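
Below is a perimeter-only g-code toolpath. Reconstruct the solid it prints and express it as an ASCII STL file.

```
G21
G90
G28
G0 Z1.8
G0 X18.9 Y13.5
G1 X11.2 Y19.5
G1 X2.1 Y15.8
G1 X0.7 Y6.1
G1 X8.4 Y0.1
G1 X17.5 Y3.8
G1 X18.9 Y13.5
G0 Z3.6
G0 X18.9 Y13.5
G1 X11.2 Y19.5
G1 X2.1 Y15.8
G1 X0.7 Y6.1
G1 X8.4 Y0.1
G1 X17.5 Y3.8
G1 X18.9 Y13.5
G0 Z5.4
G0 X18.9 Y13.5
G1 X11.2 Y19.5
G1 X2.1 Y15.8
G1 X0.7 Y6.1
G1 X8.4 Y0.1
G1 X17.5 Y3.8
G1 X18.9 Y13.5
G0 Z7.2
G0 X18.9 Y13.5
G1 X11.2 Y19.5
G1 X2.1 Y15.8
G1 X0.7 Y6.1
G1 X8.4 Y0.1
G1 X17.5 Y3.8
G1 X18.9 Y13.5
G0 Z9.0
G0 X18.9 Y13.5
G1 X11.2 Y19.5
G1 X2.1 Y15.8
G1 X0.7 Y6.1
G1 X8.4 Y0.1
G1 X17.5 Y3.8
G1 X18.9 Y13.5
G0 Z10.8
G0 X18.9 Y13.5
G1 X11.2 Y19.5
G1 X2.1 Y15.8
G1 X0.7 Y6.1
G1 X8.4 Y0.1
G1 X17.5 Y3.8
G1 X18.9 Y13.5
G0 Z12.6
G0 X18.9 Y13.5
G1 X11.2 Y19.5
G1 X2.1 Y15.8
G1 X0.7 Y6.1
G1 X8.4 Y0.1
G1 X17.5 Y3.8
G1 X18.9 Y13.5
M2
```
solid part
  facet normal 0.0000 0.0000 -1.0000
    outer loop
      vertex 2.1 15.8 0.0
      vertex 11.2 19.5 0.0
      vertex 18.9 13.5 0.0
    endloop
  endfacet
  facet normal 0.0000 0.0000 -1.0000
    outer loop
      vertex 0.7 6.1 0.0
      vertex 2.1 15.8 0.0
      vertex 18.9 13.5 0.0
    endloop
  endfacet
  facet normal 0.0000 0.0000 -1.0000
    outer loop
      vertex 8.4 0.1 0.0
      vertex 0.7 6.1 0.0
      vertex 18.9 13.5 0.0
    endloop
  endfacet
  facet normal 0.0000 0.0000 -1.0000
    outer loop
      vertex 17.5 3.8 0.0
      vertex 8.4 0.1 0.0
      vertex 18.9 13.5 0.0
    endloop
  endfacet
  facet normal 0.0000 0.0000 1.0000
    outer loop
      vertex 18.9 13.5 12.6
      vertex 11.2 19.5 12.6
      vertex 2.1 15.8 12.6
    endloop
  endfacet
  facet normal 0.0000 0.0000 1.0000
    outer loop
      vertex 18.9 13.5 12.6
      vertex 2.1 15.8 12.6
      vertex 0.7 6.1 12.6
    endloop
  endfacet
  facet normal 0.0000 0.0000 1.0000
    outer loop
      vertex 18.9 13.5 12.6
      vertex 0.7 6.1 12.6
      vertex 8.4 0.1 12.6
    endloop
  endfacet
  facet normal 0.0000 0.0000 1.0000
    outer loop
      vertex 18.9 13.5 12.6
      vertex 8.4 0.1 12.6
      vertex 17.5 3.8 12.6
    endloop
  endfacet
  facet normal 0.6146 0.7888 0.0000
    outer loop
      vertex 18.9 13.5 0.0
      vertex 11.2 19.5 0.0
      vertex 11.2 19.5 12.6
    endloop
  endfacet
  facet normal 0.6146 0.7888 0.0000
    outer loop
      vertex 18.9 13.5 0.0
      vertex 11.2 19.5 12.6
      vertex 18.9 13.5 12.6
    endloop
  endfacet
  facet normal -0.3767 0.9264 0.0000
    outer loop
      vertex 11.2 19.5 0.0
      vertex 2.1 15.8 0.0
      vertex 2.1 15.8 12.6
    endloop
  endfacet
  facet normal -0.3767 0.9264 0.0000
    outer loop
      vertex 11.2 19.5 0.0
      vertex 2.1 15.8 12.6
      vertex 11.2 19.5 12.6
    endloop
  endfacet
  facet normal -0.9897 0.1428 0.0000
    outer loop
      vertex 2.1 15.8 0.0
      vertex 0.7 6.1 0.0
      vertex 0.7 6.1 12.6
    endloop
  endfacet
  facet normal -0.9897 0.1428 0.0000
    outer loop
      vertex 2.1 15.8 0.0
      vertex 0.7 6.1 12.6
      vertex 2.1 15.8 12.6
    endloop
  endfacet
  facet normal -0.6146 -0.7888 0.0000
    outer loop
      vertex 0.7 6.1 0.0
      vertex 8.4 0.1 0.0
      vertex 8.4 0.1 12.6
    endloop
  endfacet
  facet normal -0.6146 -0.7888 0.0000
    outer loop
      vertex 0.7 6.1 0.0
      vertex 8.4 0.1 12.6
      vertex 0.7 6.1 12.6
    endloop
  endfacet
  facet normal 0.3767 -0.9264 0.0000
    outer loop
      vertex 8.4 0.1 0.0
      vertex 17.5 3.8 0.0
      vertex 17.5 3.8 12.6
    endloop
  endfacet
  facet normal 0.3767 -0.9264 0.0000
    outer loop
      vertex 8.4 0.1 0.0
      vertex 17.5 3.8 12.6
      vertex 8.4 0.1 12.6
    endloop
  endfacet
  facet normal 0.9897 -0.1428 0.0000
    outer loop
      vertex 17.5 3.8 0.0
      vertex 18.9 13.5 0.0
      vertex 18.9 13.5 12.6
    endloop
  endfacet
  facet normal 0.9897 -0.1428 0.0000
    outer loop
      vertex 17.5 3.8 0.0
      vertex 18.9 13.5 12.6
      vertex 17.5 3.8 12.6
    endloop
  endfacet
endsolid part

The G0 Z moves step by Δz≈1.8 mm. Every layer's G1 loop is the same polygon, so the solid is a straight extrusion of it from z=0 to z≈12.6. Closing with flat bottom and top caps and triangulating gives 20 facets — a regular 6-sided prism (a cylinder approximated with 6 flat sides), circumscribed radius ≈ 9.8 mm, height ≈ 12.6 mm.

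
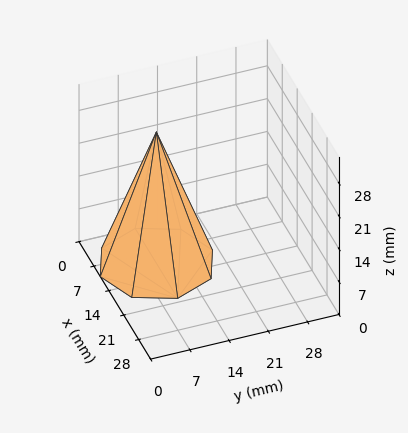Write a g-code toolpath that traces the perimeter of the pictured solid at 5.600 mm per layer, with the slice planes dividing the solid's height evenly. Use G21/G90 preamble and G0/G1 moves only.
Reading the render: the shape is a regular 8-sided pyramid, base circumscribed radius ≈ 10 mm, apex at z ≈ 28 mm (dimensions read to the nearest mm from the axis ticks). For the g-code, the solid's height is divided into equal slices at the stated Δz and each level perimeter traced with G1 moves after a G0 lift.

; perimeter-only toolpath
G21 ; units = mm
G90 ; absolute positioning
G28 ; home
; layer 1
G0 Z5.600
G0 X18.000 Y10.000
G1 X15.657 Y15.657
G1 X10.000 Y18.000
G1 X4.343 Y15.657
G1 X2.000 Y10.000
G1 X4.343 Y4.343
G1 X10.000 Y2.000
G1 X15.657 Y4.343
G1 X18.000 Y10.000
; layer 2
G0 Z11.200
G0 X16.000 Y10.000
G1 X14.243 Y14.243
G1 X10.000 Y16.000
G1 X5.757 Y14.243
G1 X4.000 Y10.000
G1 X5.757 Y5.757
G1 X10.000 Y4.000
G1 X14.243 Y5.757
G1 X16.000 Y10.000
; layer 3
G0 Z16.800
G0 X14.000 Y10.000
G1 X12.828 Y12.828
G1 X10.000 Y14.000
G1 X7.172 Y12.828
G1 X6.000 Y10.000
G1 X7.172 Y7.172
G1 X10.000 Y6.000
G1 X12.828 Y7.172
G1 X14.000 Y10.000
; layer 4
G0 Z22.400
G0 X12.000 Y10.000
G1 X11.414 Y11.414
G1 X10.000 Y12.000
G1 X8.586 Y11.414
G1 X8.000 Y10.000
G1 X8.586 Y8.586
G1 X10.000 Y8.000
G1 X11.414 Y8.586
G1 X12.000 Y10.000
M2 ; end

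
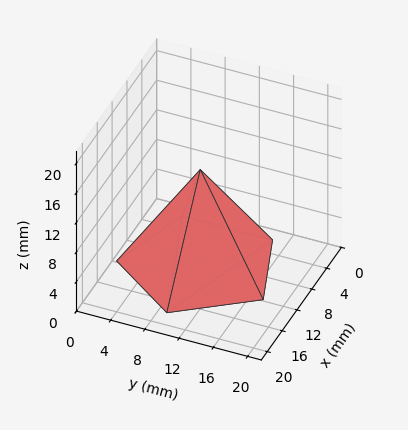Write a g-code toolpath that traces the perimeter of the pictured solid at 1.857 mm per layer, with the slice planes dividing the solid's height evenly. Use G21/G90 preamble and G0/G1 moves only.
Reading the render: the shape is a regular 5-sided pyramid, base circumscribed radius ≈ 9 mm, apex at z ≈ 13 mm (dimensions read to the nearest mm from the axis ticks). For the g-code, the solid's height is divided into equal slices at the stated Δz and each level perimeter traced with G1 moves after a G0 lift.

; perimeter-only toolpath
G21 ; units = mm
G90 ; absolute positioning
G28 ; home
; layer 1
G0 Z1.857
G0 X16.714 Y9.000
G1 X11.384 Y16.337
G1 X2.759 Y13.534
G1 X2.759 Y4.466
G1 X11.384 Y1.663
G1 X16.714 Y9.000
; layer 2
G0 Z3.714
G0 X15.429 Y9.000
G1 X10.986 Y15.114
G1 X3.799 Y12.779
G1 X3.799 Y5.221
G1 X10.986 Y2.886
G1 X15.429 Y9.000
; layer 3
G0 Z5.571
G0 X14.143 Y9.000
G1 X10.589 Y13.891
G1 X4.839 Y12.023
G1 X4.839 Y5.977
G1 X10.589 Y4.109
G1 X14.143 Y9.000
; layer 4
G0 Z7.429
G0 X12.857 Y9.000
G1 X10.192 Y12.669
G1 X5.880 Y11.267
G1 X5.880 Y6.733
G1 X10.192 Y5.331
G1 X12.857 Y9.000
; layer 5
G0 Z9.286
G0 X11.571 Y9.000
G1 X9.795 Y11.446
G1 X6.920 Y10.511
G1 X6.920 Y7.489
G1 X9.795 Y6.554
G1 X11.571 Y9.000
; layer 6
G0 Z11.143
G0 X10.286 Y9.000
G1 X9.397 Y10.223
G1 X7.960 Y9.756
G1 X7.960 Y8.244
G1 X9.397 Y7.777
G1 X10.286 Y9.000
M2 ; end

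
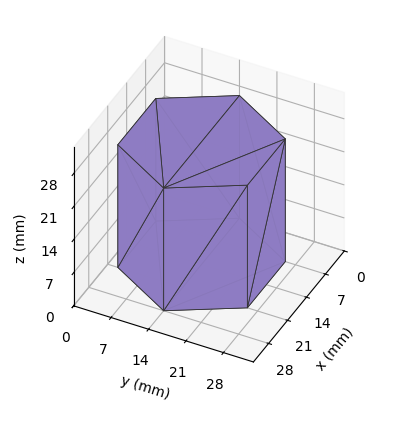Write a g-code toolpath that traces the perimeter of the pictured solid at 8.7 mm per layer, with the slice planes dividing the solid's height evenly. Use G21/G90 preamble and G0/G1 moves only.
Reading the render: the shape is a regular 6-sided prism (a cylinder approximated with 6 flat sides), circumscribed radius ≈ 14 mm, height ≈ 26 mm (dimensions read to the nearest mm from the axis ticks). For the g-code, the solid's height is divided into equal slices at the stated Δz and each level perimeter traced with G1 moves after a G0 lift.

; perimeter-only toolpath
G21 ; units = mm
G90 ; absolute positioning
G28 ; home
; layer 1
G0 Z8.7
G0 X28.0 Y14.0
G1 X21.0 Y26.1
G1 X7.0 Y26.1
G1 X0.0 Y14.0
G1 X7.0 Y1.9
G1 X21.0 Y1.9
G1 X28.0 Y14.0
; layer 2
G0 Z17.3
G0 X28.0 Y14.0
G1 X21.0 Y26.1
G1 X7.0 Y26.1
G1 X0.0 Y14.0
G1 X7.0 Y1.9
G1 X21.0 Y1.9
G1 X28.0 Y14.0
; layer 3
G0 Z26.0
G0 X28.0 Y14.0
G1 X21.0 Y26.1
G1 X7.0 Y26.1
G1 X0.0 Y14.0
G1 X7.0 Y1.9
G1 X21.0 Y1.9
G1 X28.0 Y14.0
M2 ; end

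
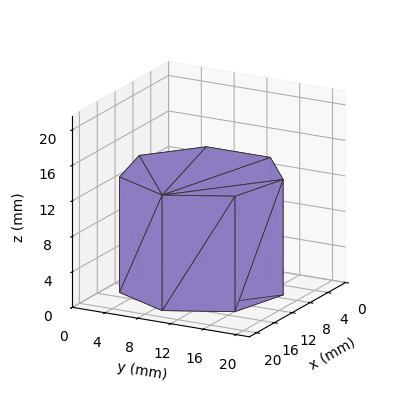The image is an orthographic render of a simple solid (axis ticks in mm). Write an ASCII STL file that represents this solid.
Reading the render: the shape is a regular 7-sided prism (a cylinder approximated with 7 flat sides), circumscribed radius ≈ 9 mm, height ≈ 13 mm (dimensions read to the nearest mm from the axis ticks). For the STL, each face is triangulated and given an outward normal.

solid part
  facet normal 0.0000 0.0000 -1.0000
    outer loop
      vertex 6.997 17.774 0.000
      vertex 14.611 16.036 0.000
      vertex 18.000 9.000 0.000
    endloop
  endfacet
  facet normal 0.0000 0.0000 -1.0000
    outer loop
      vertex 0.891 12.905 0.000
      vertex 6.997 17.774 0.000
      vertex 18.000 9.000 0.000
    endloop
  endfacet
  facet normal 0.0000 0.0000 -1.0000
    outer loop
      vertex 0.891 5.095 0.000
      vertex 0.891 12.905 0.000
      vertex 18.000 9.000 0.000
    endloop
  endfacet
  facet normal 0.0000 0.0000 -1.0000
    outer loop
      vertex 6.997 0.226 0.000
      vertex 0.891 5.095 0.000
      vertex 18.000 9.000 0.000
    endloop
  endfacet
  facet normal 0.0000 0.0000 -1.0000
    outer loop
      vertex 14.611 1.964 0.000
      vertex 6.997 0.226 0.000
      vertex 18.000 9.000 0.000
    endloop
  endfacet
  facet normal 0.0000 0.0000 1.0000
    outer loop
      vertex 18.000 9.000 13.000
      vertex 14.611 16.036 13.000
      vertex 6.997 17.774 13.000
    endloop
  endfacet
  facet normal 0.0000 0.0000 1.0000
    outer loop
      vertex 18.000 9.000 13.000
      vertex 6.997 17.774 13.000
      vertex 0.891 12.905 13.000
    endloop
  endfacet
  facet normal 0.0000 0.0000 1.0000
    outer loop
      vertex 18.000 9.000 13.000
      vertex 0.891 12.905 13.000
      vertex 0.891 5.095 13.000
    endloop
  endfacet
  facet normal 0.0000 0.0000 1.0000
    outer loop
      vertex 18.000 9.000 13.000
      vertex 0.891 5.095 13.000
      vertex 6.997 0.226 13.000
    endloop
  endfacet
  facet normal 0.0000 0.0000 1.0000
    outer loop
      vertex 18.000 9.000 13.000
      vertex 6.997 0.226 13.000
      vertex 14.611 1.964 13.000
    endloop
  endfacet
  facet normal 0.9009 0.4340 0.0000
    outer loop
      vertex 18.000 9.000 0.000
      vertex 14.611 16.036 0.000
      vertex 14.611 16.036 13.000
    endloop
  endfacet
  facet normal 0.9009 0.4340 0.0000
    outer loop
      vertex 18.000 9.000 0.000
      vertex 14.611 16.036 13.000
      vertex 18.000 9.000 13.000
    endloop
  endfacet
  facet normal 0.2225 0.9749 0.0000
    outer loop
      vertex 14.611 16.036 0.000
      vertex 6.997 17.774 0.000
      vertex 6.997 17.774 13.000
    endloop
  endfacet
  facet normal 0.2225 0.9749 0.0000
    outer loop
      vertex 14.611 16.036 0.000
      vertex 6.997 17.774 13.000
      vertex 14.611 16.036 13.000
    endloop
  endfacet
  facet normal -0.6235 0.7819 0.0000
    outer loop
      vertex 6.997 17.774 0.000
      vertex 0.891 12.905 0.000
      vertex 0.891 12.905 13.000
    endloop
  endfacet
  facet normal -0.6235 0.7819 0.0000
    outer loop
      vertex 6.997 17.774 0.000
      vertex 0.891 12.905 13.000
      vertex 6.997 17.774 13.000
    endloop
  endfacet
  facet normal -1.0000 0.0000 0.0000
    outer loop
      vertex 0.891 12.905 0.000
      vertex 0.891 5.095 0.000
      vertex 0.891 5.095 13.000
    endloop
  endfacet
  facet normal -1.0000 0.0000 0.0000
    outer loop
      vertex 0.891 12.905 0.000
      vertex 0.891 5.095 13.000
      vertex 0.891 12.905 13.000
    endloop
  endfacet
  facet normal -0.6235 -0.7819 0.0000
    outer loop
      vertex 0.891 5.095 0.000
      vertex 6.997 0.226 0.000
      vertex 6.997 0.226 13.000
    endloop
  endfacet
  facet normal -0.6235 -0.7819 0.0000
    outer loop
      vertex 0.891 5.095 0.000
      vertex 6.997 0.226 13.000
      vertex 0.891 5.095 13.000
    endloop
  endfacet
  facet normal 0.2225 -0.9749 0.0000
    outer loop
      vertex 6.997 0.226 0.000
      vertex 14.611 1.964 0.000
      vertex 14.611 1.964 13.000
    endloop
  endfacet
  facet normal 0.2225 -0.9749 0.0000
    outer loop
      vertex 6.997 0.226 0.000
      vertex 14.611 1.964 13.000
      vertex 6.997 0.226 13.000
    endloop
  endfacet
  facet normal 0.9009 -0.4340 0.0000
    outer loop
      vertex 14.611 1.964 0.000
      vertex 18.000 9.000 0.000
      vertex 18.000 9.000 13.000
    endloop
  endfacet
  facet normal 0.9009 -0.4340 0.0000
    outer loop
      vertex 14.611 1.964 0.000
      vertex 18.000 9.000 13.000
      vertex 14.611 1.964 13.000
    endloop
  endfacet
endsolid part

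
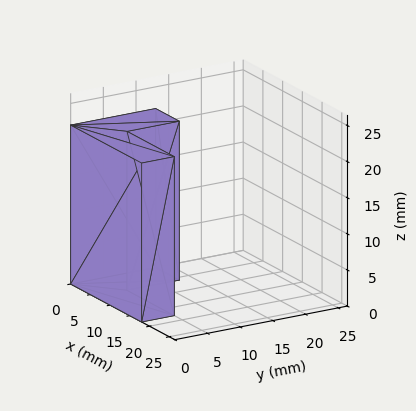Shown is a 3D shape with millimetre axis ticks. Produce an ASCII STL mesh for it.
Reading the render: the shape is an L-shaped prism: outer 18 × 13 mm, arm thicknesses ≈ 5 mm (horizontal) and 6 mm (vertical), extruded 22 mm in z (dimensions read to the nearest mm from the axis ticks). For the STL, each face is triangulated and given an outward normal.

solid part
  facet normal 0.0000 0.0000 -1.0000
    outer loop
      vertex 18.0 5.0 0.0
      vertex 18.0 0.0 0.0
      vertex 0.0 0.0 0.0
    endloop
  endfacet
  facet normal 0.0000 0.0000 -1.0000
    outer loop
      vertex 6.0 5.0 0.0
      vertex 18.0 5.0 0.0
      vertex 0.0 0.0 0.0
    endloop
  endfacet
  facet normal 0.0000 0.0000 -1.0000
    outer loop
      vertex 6.0 13.0 0.0
      vertex 6.0 5.0 0.0
      vertex 0.0 0.0 0.0
    endloop
  endfacet
  facet normal 0.0000 0.0000 -1.0000
    outer loop
      vertex 0.0 13.0 0.0
      vertex 6.0 13.0 0.0
      vertex 0.0 0.0 0.0
    endloop
  endfacet
  facet normal 0.0000 0.0000 1.0000
    outer loop
      vertex 0.0 0.0 22.0
      vertex 18.0 0.0 22.0
      vertex 18.0 5.0 22.0
    endloop
  endfacet
  facet normal 0.0000 0.0000 1.0000
    outer loop
      vertex 0.0 0.0 22.0
      vertex 18.0 5.0 22.0
      vertex 6.0 5.0 22.0
    endloop
  endfacet
  facet normal 0.0000 0.0000 1.0000
    outer loop
      vertex 0.0 0.0 22.0
      vertex 6.0 5.0 22.0
      vertex 6.0 13.0 22.0
    endloop
  endfacet
  facet normal 0.0000 0.0000 1.0000
    outer loop
      vertex 0.0 0.0 22.0
      vertex 6.0 13.0 22.0
      vertex 0.0 13.0 22.0
    endloop
  endfacet
  facet normal 0.0000 -1.0000 0.0000
    outer loop
      vertex 0.0 0.0 0.0
      vertex 18.0 0.0 0.0
      vertex 18.0 0.0 22.0
    endloop
  endfacet
  facet normal 0.0000 -1.0000 0.0000
    outer loop
      vertex 0.0 0.0 0.0
      vertex 18.0 0.0 22.0
      vertex 0.0 0.0 22.0
    endloop
  endfacet
  facet normal 1.0000 0.0000 0.0000
    outer loop
      vertex 18.0 0.0 0.0
      vertex 18.0 5.0 0.0
      vertex 18.0 5.0 22.0
    endloop
  endfacet
  facet normal 1.0000 0.0000 0.0000
    outer loop
      vertex 18.0 0.0 0.0
      vertex 18.0 5.0 22.0
      vertex 18.0 0.0 22.0
    endloop
  endfacet
  facet normal 0.0000 1.0000 0.0000
    outer loop
      vertex 18.0 5.0 0.0
      vertex 6.0 5.0 0.0
      vertex 6.0 5.0 22.0
    endloop
  endfacet
  facet normal 0.0000 1.0000 0.0000
    outer loop
      vertex 18.0 5.0 0.0
      vertex 6.0 5.0 22.0
      vertex 18.0 5.0 22.0
    endloop
  endfacet
  facet normal 1.0000 0.0000 0.0000
    outer loop
      vertex 6.0 5.0 0.0
      vertex 6.0 13.0 0.0
      vertex 6.0 13.0 22.0
    endloop
  endfacet
  facet normal 1.0000 0.0000 0.0000
    outer loop
      vertex 6.0 5.0 0.0
      vertex 6.0 13.0 22.0
      vertex 6.0 5.0 22.0
    endloop
  endfacet
  facet normal 0.0000 1.0000 0.0000
    outer loop
      vertex 6.0 13.0 0.0
      vertex 0.0 13.0 0.0
      vertex 0.0 13.0 22.0
    endloop
  endfacet
  facet normal 0.0000 1.0000 0.0000
    outer loop
      vertex 6.0 13.0 0.0
      vertex 0.0 13.0 22.0
      vertex 6.0 13.0 22.0
    endloop
  endfacet
  facet normal -1.0000 0.0000 0.0000
    outer loop
      vertex 0.0 13.0 0.0
      vertex 0.0 0.0 0.0
      vertex 0.0 0.0 22.0
    endloop
  endfacet
  facet normal -1.0000 0.0000 0.0000
    outer loop
      vertex 0.0 13.0 0.0
      vertex 0.0 0.0 22.0
      vertex 0.0 13.0 22.0
    endloop
  endfacet
endsolid part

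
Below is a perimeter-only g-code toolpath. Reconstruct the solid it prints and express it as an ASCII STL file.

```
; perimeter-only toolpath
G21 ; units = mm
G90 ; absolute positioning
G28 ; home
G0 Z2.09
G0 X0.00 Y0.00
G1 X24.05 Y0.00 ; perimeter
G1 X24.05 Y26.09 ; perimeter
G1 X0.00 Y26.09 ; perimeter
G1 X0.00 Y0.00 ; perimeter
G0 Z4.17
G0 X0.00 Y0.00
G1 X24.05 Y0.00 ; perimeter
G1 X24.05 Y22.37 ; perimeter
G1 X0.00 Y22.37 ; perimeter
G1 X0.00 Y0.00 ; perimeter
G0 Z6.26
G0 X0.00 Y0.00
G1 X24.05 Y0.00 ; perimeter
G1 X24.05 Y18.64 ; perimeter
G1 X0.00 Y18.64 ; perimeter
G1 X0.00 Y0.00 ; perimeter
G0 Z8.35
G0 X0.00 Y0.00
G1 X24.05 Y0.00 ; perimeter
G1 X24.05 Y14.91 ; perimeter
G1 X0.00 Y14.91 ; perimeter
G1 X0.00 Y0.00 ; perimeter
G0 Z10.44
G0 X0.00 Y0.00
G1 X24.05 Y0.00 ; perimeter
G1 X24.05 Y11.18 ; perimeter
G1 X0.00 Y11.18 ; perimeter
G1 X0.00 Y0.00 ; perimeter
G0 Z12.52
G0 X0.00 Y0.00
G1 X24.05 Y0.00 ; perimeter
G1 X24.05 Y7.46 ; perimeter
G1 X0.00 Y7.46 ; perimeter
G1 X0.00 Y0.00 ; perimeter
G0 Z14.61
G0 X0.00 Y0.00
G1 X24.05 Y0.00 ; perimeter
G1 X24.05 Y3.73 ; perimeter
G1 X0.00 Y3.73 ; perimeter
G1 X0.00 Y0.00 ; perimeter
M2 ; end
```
solid part
  facet normal 0.0000 0.0000 -1.0000
    outer loop
      vertex 24.05 29.82 0.00
      vertex 24.05 0.00 0.00
      vertex 0.00 0.00 0.00
    endloop
  endfacet
  facet normal 0.0000 0.0000 -1.0000
    outer loop
      vertex 0.00 29.82 0.00
      vertex 24.05 29.82 0.00
      vertex 0.00 0.00 0.00
    endloop
  endfacet
  facet normal 0.0000 -1.0000 0.0000
    outer loop
      vertex 0.00 0.00 0.00
      vertex 24.05 0.00 0.00
      vertex 24.05 0.00 16.70
    endloop
  endfacet
  facet normal 0.0000 -1.0000 0.0000
    outer loop
      vertex 0.00 0.00 0.00
      vertex 24.05 0.00 16.70
      vertex 0.00 0.00 16.70
    endloop
  endfacet
  facet normal 0.0000 0.4886 0.8725
    outer loop
      vertex 0.00 0.00 16.70
      vertex 24.05 0.00 16.70
      vertex 24.05 29.82 0.00
    endloop
  endfacet
  facet normal 0.0000 0.4886 0.8725
    outer loop
      vertex 0.00 0.00 16.70
      vertex 24.05 29.82 0.00
      vertex 0.00 29.82 0.00
    endloop
  endfacet
  facet normal -1.0000 0.0000 0.0000
    outer loop
      vertex 0.00 0.00 16.70
      vertex 0.00 29.82 0.00
      vertex 0.00 0.00 0.00
    endloop
  endfacet
  facet normal 1.0000 0.0000 0.0000
    outer loop
      vertex 24.05 0.00 0.00
      vertex 24.05 29.82 0.00
      vertex 24.05 0.00 16.70
    endloop
  endfacet
endsolid part

The G0 Z moves step by Δz≈2.09 mm. The G1 loops shrink linearly with z, so the solid tapers from its base footprint up to z≈16.7. Closing with a flat bottom cap and the tapered top and triangulating gives 8 facets — a wedge (ramp): 24.1 × 29.8 mm base, rising to 16.7 mm along the y=0 edge and sloping linearly to z=0 at y=29.8.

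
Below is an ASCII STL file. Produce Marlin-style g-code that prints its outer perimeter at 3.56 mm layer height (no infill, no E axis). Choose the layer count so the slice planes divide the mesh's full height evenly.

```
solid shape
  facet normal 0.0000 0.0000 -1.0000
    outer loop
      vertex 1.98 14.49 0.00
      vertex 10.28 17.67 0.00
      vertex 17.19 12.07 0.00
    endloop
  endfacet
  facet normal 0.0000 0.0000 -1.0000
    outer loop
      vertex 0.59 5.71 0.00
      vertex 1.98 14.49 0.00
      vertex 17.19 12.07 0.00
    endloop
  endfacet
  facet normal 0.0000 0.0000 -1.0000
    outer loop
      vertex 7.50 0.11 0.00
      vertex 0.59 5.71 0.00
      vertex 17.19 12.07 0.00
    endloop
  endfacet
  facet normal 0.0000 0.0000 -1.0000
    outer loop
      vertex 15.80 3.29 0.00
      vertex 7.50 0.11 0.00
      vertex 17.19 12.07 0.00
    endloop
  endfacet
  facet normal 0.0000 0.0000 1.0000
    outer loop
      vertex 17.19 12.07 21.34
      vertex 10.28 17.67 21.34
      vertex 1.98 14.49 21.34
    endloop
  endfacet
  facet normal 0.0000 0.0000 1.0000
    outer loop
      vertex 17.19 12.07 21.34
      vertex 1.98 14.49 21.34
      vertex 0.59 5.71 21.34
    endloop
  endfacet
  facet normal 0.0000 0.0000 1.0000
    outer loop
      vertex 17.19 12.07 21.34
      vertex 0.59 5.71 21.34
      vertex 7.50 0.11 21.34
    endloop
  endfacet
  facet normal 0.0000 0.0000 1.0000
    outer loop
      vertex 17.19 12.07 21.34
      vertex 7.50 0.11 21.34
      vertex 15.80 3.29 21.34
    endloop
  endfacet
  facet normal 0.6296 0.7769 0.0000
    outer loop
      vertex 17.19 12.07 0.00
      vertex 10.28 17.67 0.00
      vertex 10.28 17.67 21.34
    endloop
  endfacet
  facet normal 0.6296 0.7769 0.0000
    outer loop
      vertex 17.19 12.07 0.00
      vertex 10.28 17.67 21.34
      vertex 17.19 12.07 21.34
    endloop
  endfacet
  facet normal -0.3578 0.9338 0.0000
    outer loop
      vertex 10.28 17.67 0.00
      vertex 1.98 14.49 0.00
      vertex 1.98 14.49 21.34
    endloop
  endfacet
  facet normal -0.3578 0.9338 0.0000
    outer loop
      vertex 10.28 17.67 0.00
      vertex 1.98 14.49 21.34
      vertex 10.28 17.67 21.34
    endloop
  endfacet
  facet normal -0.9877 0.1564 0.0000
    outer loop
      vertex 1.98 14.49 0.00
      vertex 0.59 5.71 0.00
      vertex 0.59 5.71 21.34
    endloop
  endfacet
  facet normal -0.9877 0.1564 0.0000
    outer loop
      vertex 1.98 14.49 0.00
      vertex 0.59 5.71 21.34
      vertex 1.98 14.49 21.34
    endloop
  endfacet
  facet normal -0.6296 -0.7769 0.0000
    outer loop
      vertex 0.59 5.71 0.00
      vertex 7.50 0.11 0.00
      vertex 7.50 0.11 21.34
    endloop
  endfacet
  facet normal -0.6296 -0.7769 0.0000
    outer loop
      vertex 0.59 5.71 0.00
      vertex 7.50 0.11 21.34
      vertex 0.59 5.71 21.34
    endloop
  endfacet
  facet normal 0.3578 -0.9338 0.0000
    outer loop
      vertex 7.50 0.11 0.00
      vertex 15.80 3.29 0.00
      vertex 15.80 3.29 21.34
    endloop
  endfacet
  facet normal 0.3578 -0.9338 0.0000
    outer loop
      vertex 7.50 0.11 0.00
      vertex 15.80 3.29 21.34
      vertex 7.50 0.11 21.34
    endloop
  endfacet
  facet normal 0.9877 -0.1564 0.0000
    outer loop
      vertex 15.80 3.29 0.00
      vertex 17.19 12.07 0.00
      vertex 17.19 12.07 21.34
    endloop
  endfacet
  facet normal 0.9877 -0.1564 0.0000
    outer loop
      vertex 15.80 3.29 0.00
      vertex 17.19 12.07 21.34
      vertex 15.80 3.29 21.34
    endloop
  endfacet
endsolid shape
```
; perimeter-only toolpath
G21 ; units = mm
G90 ; absolute positioning
G28 ; home
; layer 1
G0 Z3.56
G0 X17.19 Y12.07
G1 X10.28 Y17.67
G1 X1.98 Y14.49
G1 X0.59 Y5.71
G1 X7.50 Y0.11
G1 X15.80 Y3.29
G1 X17.19 Y12.07
; layer 2
G0 Z7.11
G0 X17.19 Y12.07
G1 X10.28 Y17.67
G1 X1.98 Y14.49
G1 X0.59 Y5.71
G1 X7.50 Y0.11
G1 X15.80 Y3.29
G1 X17.19 Y12.07
; layer 3
G0 Z10.67
G0 X17.19 Y12.07
G1 X10.28 Y17.67
G1 X1.98 Y14.49
G1 X0.59 Y5.71
G1 X7.50 Y0.11
G1 X15.80 Y3.29
G1 X17.19 Y12.07
; layer 4
G0 Z14.23
G0 X17.19 Y12.07
G1 X10.28 Y17.67
G1 X1.98 Y14.49
G1 X0.59 Y5.71
G1 X7.50 Y0.11
G1 X15.80 Y3.29
G1 X17.19 Y12.07
; layer 5
G0 Z17.78
G0 X17.19 Y12.07
G1 X10.28 Y17.67
G1 X1.98 Y14.49
G1 X0.59 Y5.71
G1 X7.50 Y0.11
G1 X15.80 Y3.29
G1 X17.19 Y12.07
; layer 6
G0 Z21.34
G0 X17.19 Y12.07
G1 X10.28 Y17.67
G1 X1.98 Y14.49
G1 X0.59 Y5.71
G1 X7.50 Y0.11
G1 X15.80 Y3.29
G1 X17.19 Y12.07
M2 ; end

The solid is a regular 6-sided prism (a cylinder approximated with 6 flat sides), circumscribed radius ≈ 8.89 mm, height ≈ 21.3 mm. Slicing at Δz = 3.56 mm — 6 equal slices spanning the solid's height, so layer i sits at z = i·h/6 — gives 6 non-empty perimeters. Each is a 6-segment closed polygon; G0 lifts to the layer z and rapids to the start vertex, then G1 traces the edges.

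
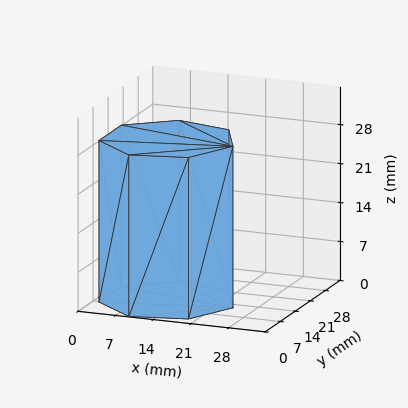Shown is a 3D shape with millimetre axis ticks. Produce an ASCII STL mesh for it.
Reading the render: the shape is a regular 7-sided prism (a cylinder approximated with 7 flat sides), circumscribed radius ≈ 12 mm, height ≈ 29 mm (dimensions read to the nearest mm from the axis ticks). For the STL, each face is triangulated and given an outward normal.

solid part
  facet normal 0.0000 0.0000 -1.0000
    outer loop
      vertex 9.330 23.699 0.000
      vertex 19.482 21.382 0.000
      vertex 24.000 12.000 0.000
    endloop
  endfacet
  facet normal 0.0000 0.0000 -1.0000
    outer loop
      vertex 1.188 17.207 0.000
      vertex 9.330 23.699 0.000
      vertex 24.000 12.000 0.000
    endloop
  endfacet
  facet normal 0.0000 0.0000 -1.0000
    outer loop
      vertex 1.188 6.793 0.000
      vertex 1.188 17.207 0.000
      vertex 24.000 12.000 0.000
    endloop
  endfacet
  facet normal 0.0000 0.0000 -1.0000
    outer loop
      vertex 9.330 0.301 0.000
      vertex 1.188 6.793 0.000
      vertex 24.000 12.000 0.000
    endloop
  endfacet
  facet normal 0.0000 0.0000 -1.0000
    outer loop
      vertex 19.482 2.618 0.000
      vertex 9.330 0.301 0.000
      vertex 24.000 12.000 0.000
    endloop
  endfacet
  facet normal 0.0000 0.0000 1.0000
    outer loop
      vertex 24.000 12.000 29.000
      vertex 19.482 21.382 29.000
      vertex 9.330 23.699 29.000
    endloop
  endfacet
  facet normal 0.0000 0.0000 1.0000
    outer loop
      vertex 24.000 12.000 29.000
      vertex 9.330 23.699 29.000
      vertex 1.188 17.207 29.000
    endloop
  endfacet
  facet normal 0.0000 0.0000 1.0000
    outer loop
      vertex 24.000 12.000 29.000
      vertex 1.188 17.207 29.000
      vertex 1.188 6.793 29.000
    endloop
  endfacet
  facet normal 0.0000 0.0000 1.0000
    outer loop
      vertex 24.000 12.000 29.000
      vertex 1.188 6.793 29.000
      vertex 9.330 0.301 29.000
    endloop
  endfacet
  facet normal 0.0000 0.0000 1.0000
    outer loop
      vertex 24.000 12.000 29.000
      vertex 9.330 0.301 29.000
      vertex 19.482 2.618 29.000
    endloop
  endfacet
  facet normal 0.9010 0.4339 0.0000
    outer loop
      vertex 24.000 12.000 0.000
      vertex 19.482 21.382 0.000
      vertex 19.482 21.382 29.000
    endloop
  endfacet
  facet normal 0.9010 0.4339 0.0000
    outer loop
      vertex 24.000 12.000 0.000
      vertex 19.482 21.382 29.000
      vertex 24.000 12.000 29.000
    endloop
  endfacet
  facet normal 0.2225 0.9749 0.0000
    outer loop
      vertex 19.482 21.382 0.000
      vertex 9.330 23.699 0.000
      vertex 9.330 23.699 29.000
    endloop
  endfacet
  facet normal 0.2225 0.9749 0.0000
    outer loop
      vertex 19.482 21.382 0.000
      vertex 9.330 23.699 29.000
      vertex 19.482 21.382 29.000
    endloop
  endfacet
  facet normal -0.6234 0.7819 0.0000
    outer loop
      vertex 9.330 23.699 0.000
      vertex 1.188 17.207 0.000
      vertex 1.188 17.207 29.000
    endloop
  endfacet
  facet normal -0.6234 0.7819 0.0000
    outer loop
      vertex 9.330 23.699 0.000
      vertex 1.188 17.207 29.000
      vertex 9.330 23.699 29.000
    endloop
  endfacet
  facet normal -1.0000 0.0000 0.0000
    outer loop
      vertex 1.188 17.207 0.000
      vertex 1.188 6.793 0.000
      vertex 1.188 6.793 29.000
    endloop
  endfacet
  facet normal -1.0000 0.0000 0.0000
    outer loop
      vertex 1.188 17.207 0.000
      vertex 1.188 6.793 29.000
      vertex 1.188 17.207 29.000
    endloop
  endfacet
  facet normal -0.6234 -0.7819 0.0000
    outer loop
      vertex 1.188 6.793 0.000
      vertex 9.330 0.301 0.000
      vertex 9.330 0.301 29.000
    endloop
  endfacet
  facet normal -0.6234 -0.7819 0.0000
    outer loop
      vertex 1.188 6.793 0.000
      vertex 9.330 0.301 29.000
      vertex 1.188 6.793 29.000
    endloop
  endfacet
  facet normal 0.2225 -0.9749 0.0000
    outer loop
      vertex 9.330 0.301 0.000
      vertex 19.482 2.618 0.000
      vertex 19.482 2.618 29.000
    endloop
  endfacet
  facet normal 0.2225 -0.9749 0.0000
    outer loop
      vertex 9.330 0.301 0.000
      vertex 19.482 2.618 29.000
      vertex 9.330 0.301 29.000
    endloop
  endfacet
  facet normal 0.9010 -0.4339 0.0000
    outer loop
      vertex 19.482 2.618 0.000
      vertex 24.000 12.000 0.000
      vertex 24.000 12.000 29.000
    endloop
  endfacet
  facet normal 0.9010 -0.4339 0.0000
    outer loop
      vertex 19.482 2.618 0.000
      vertex 24.000 12.000 29.000
      vertex 19.482 2.618 29.000
    endloop
  endfacet
endsolid part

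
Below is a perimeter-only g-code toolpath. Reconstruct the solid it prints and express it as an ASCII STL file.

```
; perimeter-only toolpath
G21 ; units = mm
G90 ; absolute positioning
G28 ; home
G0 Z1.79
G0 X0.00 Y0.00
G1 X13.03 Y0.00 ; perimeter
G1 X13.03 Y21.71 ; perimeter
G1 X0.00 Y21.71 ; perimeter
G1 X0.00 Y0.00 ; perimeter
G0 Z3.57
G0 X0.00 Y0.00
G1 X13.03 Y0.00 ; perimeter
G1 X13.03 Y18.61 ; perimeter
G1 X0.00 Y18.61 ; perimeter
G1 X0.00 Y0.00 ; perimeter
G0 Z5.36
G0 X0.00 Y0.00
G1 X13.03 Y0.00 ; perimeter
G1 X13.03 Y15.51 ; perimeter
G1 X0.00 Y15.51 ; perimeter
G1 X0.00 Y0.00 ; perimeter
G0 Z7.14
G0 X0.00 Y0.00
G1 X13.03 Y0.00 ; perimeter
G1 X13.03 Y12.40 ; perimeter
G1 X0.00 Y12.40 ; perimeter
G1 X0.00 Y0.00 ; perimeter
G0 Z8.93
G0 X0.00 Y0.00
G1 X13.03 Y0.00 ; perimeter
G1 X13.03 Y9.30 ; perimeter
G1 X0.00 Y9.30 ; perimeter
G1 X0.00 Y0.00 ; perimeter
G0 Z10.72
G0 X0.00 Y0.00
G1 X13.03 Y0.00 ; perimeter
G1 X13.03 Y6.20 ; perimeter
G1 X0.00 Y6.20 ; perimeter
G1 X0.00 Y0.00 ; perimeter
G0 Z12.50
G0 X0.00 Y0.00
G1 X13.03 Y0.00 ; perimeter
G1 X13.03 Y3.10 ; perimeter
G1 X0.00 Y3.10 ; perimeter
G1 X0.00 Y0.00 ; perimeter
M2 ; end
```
solid part
  facet normal 0.0000 0.0000 -1.0000
    outer loop
      vertex 13.03 24.81 0.00
      vertex 13.03 0.00 0.00
      vertex 0.00 0.00 0.00
    endloop
  endfacet
  facet normal 0.0000 0.0000 -1.0000
    outer loop
      vertex 0.00 24.81 0.00
      vertex 13.03 24.81 0.00
      vertex 0.00 0.00 0.00
    endloop
  endfacet
  facet normal 0.0000 -1.0000 0.0000
    outer loop
      vertex 0.00 0.00 0.00
      vertex 13.03 0.00 0.00
      vertex 13.03 0.00 14.29
    endloop
  endfacet
  facet normal 0.0000 -1.0000 0.0000
    outer loop
      vertex 0.00 0.00 0.00
      vertex 13.03 0.00 14.29
      vertex 0.00 0.00 14.29
    endloop
  endfacet
  facet normal 0.0000 0.4991 0.8665
    outer loop
      vertex 0.00 0.00 14.29
      vertex 13.03 0.00 14.29
      vertex 13.03 24.81 0.00
    endloop
  endfacet
  facet normal 0.0000 0.4991 0.8665
    outer loop
      vertex 0.00 0.00 14.29
      vertex 13.03 24.81 0.00
      vertex 0.00 24.81 0.00
    endloop
  endfacet
  facet normal -1.0000 0.0000 0.0000
    outer loop
      vertex 0.00 0.00 14.29
      vertex 0.00 24.81 0.00
      vertex 0.00 0.00 0.00
    endloop
  endfacet
  facet normal 1.0000 0.0000 0.0000
    outer loop
      vertex 13.03 0.00 0.00
      vertex 13.03 24.81 0.00
      vertex 13.03 0.00 14.29
    endloop
  endfacet
endsolid part

The G0 Z moves step by Δz≈1.79 mm. The G1 loops shrink linearly with z, so the solid tapers from its base footprint up to z≈14.3. Closing with a flat bottom cap and the tapered top and triangulating gives 8 facets — a wedge (ramp): 13 × 24.8 mm base, rising to 14.3 mm along the y=0 edge and sloping linearly to z=0 at y=24.8.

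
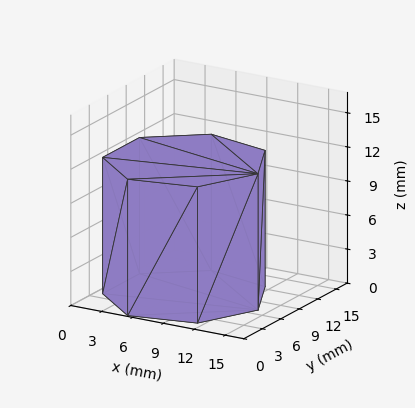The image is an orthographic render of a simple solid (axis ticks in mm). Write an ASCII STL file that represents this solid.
Reading the render: the shape is a regular 7-sided prism (a cylinder approximated with 7 flat sides), circumscribed radius ≈ 7 mm, height ≈ 12 mm (dimensions read to the nearest mm from the axis ticks). For the STL, each face is triangulated and given an outward normal.

solid part
  facet normal 0.0000 0.0000 -1.0000
    outer loop
      vertex 5.4 13.8 0.0
      vertex 11.4 12.5 0.0
      vertex 14.0 7.0 0.0
    endloop
  endfacet
  facet normal 0.0000 0.0000 -1.0000
    outer loop
      vertex 0.7 10.0 0.0
      vertex 5.4 13.8 0.0
      vertex 14.0 7.0 0.0
    endloop
  endfacet
  facet normal 0.0000 0.0000 -1.0000
    outer loop
      vertex 0.7 4.0 0.0
      vertex 0.7 10.0 0.0
      vertex 14.0 7.0 0.0
    endloop
  endfacet
  facet normal 0.0000 0.0000 -1.0000
    outer loop
      vertex 5.4 0.2 0.0
      vertex 0.7 4.0 0.0
      vertex 14.0 7.0 0.0
    endloop
  endfacet
  facet normal 0.0000 0.0000 -1.0000
    outer loop
      vertex 11.4 1.5 0.0
      vertex 5.4 0.2 0.0
      vertex 14.0 7.0 0.0
    endloop
  endfacet
  facet normal 0.0000 0.0000 1.0000
    outer loop
      vertex 14.0 7.0 12.0
      vertex 11.4 12.5 12.0
      vertex 5.4 13.8 12.0
    endloop
  endfacet
  facet normal 0.0000 0.0000 1.0000
    outer loop
      vertex 14.0 7.0 12.0
      vertex 5.4 13.8 12.0
      vertex 0.7 10.0 12.0
    endloop
  endfacet
  facet normal 0.0000 0.0000 1.0000
    outer loop
      vertex 14.0 7.0 12.0
      vertex 0.7 10.0 12.0
      vertex 0.7 4.0 12.0
    endloop
  endfacet
  facet normal 0.0000 0.0000 1.0000
    outer loop
      vertex 14.0 7.0 12.0
      vertex 0.7 4.0 12.0
      vertex 5.4 0.2 12.0
    endloop
  endfacet
  facet normal 0.0000 0.0000 1.0000
    outer loop
      vertex 14.0 7.0 12.0
      vertex 5.4 0.2 12.0
      vertex 11.4 1.5 12.0
    endloop
  endfacet
  facet normal 0.9041 0.4274 0.0000
    outer loop
      vertex 14.0 7.0 0.0
      vertex 11.4 12.5 0.0
      vertex 11.4 12.5 12.0
    endloop
  endfacet
  facet normal 0.9041 0.4274 0.0000
    outer loop
      vertex 14.0 7.0 0.0
      vertex 11.4 12.5 12.0
      vertex 14.0 7.0 12.0
    endloop
  endfacet
  facet normal 0.2118 0.9773 0.0000
    outer loop
      vertex 11.4 12.5 0.0
      vertex 5.4 13.8 0.0
      vertex 5.4 13.8 12.0
    endloop
  endfacet
  facet normal 0.2118 0.9773 0.0000
    outer loop
      vertex 11.4 12.5 0.0
      vertex 5.4 13.8 12.0
      vertex 11.4 12.5 12.0
    endloop
  endfacet
  facet normal -0.6287 0.7776 0.0000
    outer loop
      vertex 5.4 13.8 0.0
      vertex 0.7 10.0 0.0
      vertex 0.7 10.0 12.0
    endloop
  endfacet
  facet normal -0.6287 0.7776 0.0000
    outer loop
      vertex 5.4 13.8 0.0
      vertex 0.7 10.0 12.0
      vertex 5.4 13.8 12.0
    endloop
  endfacet
  facet normal -1.0000 0.0000 0.0000
    outer loop
      vertex 0.7 10.0 0.0
      vertex 0.7 4.0 0.0
      vertex 0.7 4.0 12.0
    endloop
  endfacet
  facet normal -1.0000 0.0000 0.0000
    outer loop
      vertex 0.7 10.0 0.0
      vertex 0.7 4.0 12.0
      vertex 0.7 10.0 12.0
    endloop
  endfacet
  facet normal -0.6287 -0.7776 0.0000
    outer loop
      vertex 0.7 4.0 0.0
      vertex 5.4 0.2 0.0
      vertex 5.4 0.2 12.0
    endloop
  endfacet
  facet normal -0.6287 -0.7776 0.0000
    outer loop
      vertex 0.7 4.0 0.0
      vertex 5.4 0.2 12.0
      vertex 0.7 4.0 12.0
    endloop
  endfacet
  facet normal 0.2118 -0.9773 0.0000
    outer loop
      vertex 5.4 0.2 0.0
      vertex 11.4 1.5 0.0
      vertex 11.4 1.5 12.0
    endloop
  endfacet
  facet normal 0.2118 -0.9773 0.0000
    outer loop
      vertex 5.4 0.2 0.0
      vertex 11.4 1.5 12.0
      vertex 5.4 0.2 12.0
    endloop
  endfacet
  facet normal 0.9041 -0.4274 0.0000
    outer loop
      vertex 11.4 1.5 0.0
      vertex 14.0 7.0 0.0
      vertex 14.0 7.0 12.0
    endloop
  endfacet
  facet normal 0.9041 -0.4274 0.0000
    outer loop
      vertex 11.4 1.5 0.0
      vertex 14.0 7.0 12.0
      vertex 11.4 1.5 12.0
    endloop
  endfacet
endsolid part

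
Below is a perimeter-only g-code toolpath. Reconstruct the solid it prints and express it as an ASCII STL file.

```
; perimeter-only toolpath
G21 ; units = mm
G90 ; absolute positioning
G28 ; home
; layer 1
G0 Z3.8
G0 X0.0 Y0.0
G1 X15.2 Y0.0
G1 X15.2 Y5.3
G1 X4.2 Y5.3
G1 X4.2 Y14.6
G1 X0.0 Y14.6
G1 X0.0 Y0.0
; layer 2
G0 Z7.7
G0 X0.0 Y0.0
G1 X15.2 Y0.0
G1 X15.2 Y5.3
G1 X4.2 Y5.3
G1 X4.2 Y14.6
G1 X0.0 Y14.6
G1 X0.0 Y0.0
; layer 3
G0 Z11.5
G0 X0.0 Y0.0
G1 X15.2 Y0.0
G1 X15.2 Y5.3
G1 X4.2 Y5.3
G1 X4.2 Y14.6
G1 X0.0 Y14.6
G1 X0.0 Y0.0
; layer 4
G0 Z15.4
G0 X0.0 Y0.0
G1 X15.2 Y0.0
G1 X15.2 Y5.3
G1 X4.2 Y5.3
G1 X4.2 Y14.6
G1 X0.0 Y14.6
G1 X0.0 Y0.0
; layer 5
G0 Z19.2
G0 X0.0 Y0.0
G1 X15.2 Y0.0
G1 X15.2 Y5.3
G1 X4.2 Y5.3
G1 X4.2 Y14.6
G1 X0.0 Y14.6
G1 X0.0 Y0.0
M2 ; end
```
solid part
  facet normal 0.0000 0.0000 -1.0000
    outer loop
      vertex 15.2 5.3 0.0
      vertex 15.2 0.0 0.0
      vertex 0.0 0.0 0.0
    endloop
  endfacet
  facet normal 0.0000 0.0000 -1.0000
    outer loop
      vertex 4.2 5.3 0.0
      vertex 15.2 5.3 0.0
      vertex 0.0 0.0 0.0
    endloop
  endfacet
  facet normal 0.0000 0.0000 -1.0000
    outer loop
      vertex 4.2 14.6 0.0
      vertex 4.2 5.3 0.0
      vertex 0.0 0.0 0.0
    endloop
  endfacet
  facet normal 0.0000 0.0000 -1.0000
    outer loop
      vertex 0.0 14.6 0.0
      vertex 4.2 14.6 0.0
      vertex 0.0 0.0 0.0
    endloop
  endfacet
  facet normal 0.0000 0.0000 1.0000
    outer loop
      vertex 0.0 0.0 19.2
      vertex 15.2 0.0 19.2
      vertex 15.2 5.3 19.2
    endloop
  endfacet
  facet normal 0.0000 0.0000 1.0000
    outer loop
      vertex 0.0 0.0 19.2
      vertex 15.2 5.3 19.2
      vertex 4.2 5.3 19.2
    endloop
  endfacet
  facet normal 0.0000 0.0000 1.0000
    outer loop
      vertex 0.0 0.0 19.2
      vertex 4.2 5.3 19.2
      vertex 4.2 14.6 19.2
    endloop
  endfacet
  facet normal 0.0000 0.0000 1.0000
    outer loop
      vertex 0.0 0.0 19.2
      vertex 4.2 14.6 19.2
      vertex 0.0 14.6 19.2
    endloop
  endfacet
  facet normal 0.0000 -1.0000 0.0000
    outer loop
      vertex 0.0 0.0 0.0
      vertex 15.2 0.0 0.0
      vertex 15.2 0.0 19.2
    endloop
  endfacet
  facet normal 0.0000 -1.0000 0.0000
    outer loop
      vertex 0.0 0.0 0.0
      vertex 15.2 0.0 19.2
      vertex 0.0 0.0 19.2
    endloop
  endfacet
  facet normal 1.0000 0.0000 0.0000
    outer loop
      vertex 15.2 0.0 0.0
      vertex 15.2 5.3 0.0
      vertex 15.2 5.3 19.2
    endloop
  endfacet
  facet normal 1.0000 0.0000 0.0000
    outer loop
      vertex 15.2 0.0 0.0
      vertex 15.2 5.3 19.2
      vertex 15.2 0.0 19.2
    endloop
  endfacet
  facet normal 0.0000 1.0000 0.0000
    outer loop
      vertex 15.2 5.3 0.0
      vertex 4.2 5.3 0.0
      vertex 4.2 5.3 19.2
    endloop
  endfacet
  facet normal 0.0000 1.0000 0.0000
    outer loop
      vertex 15.2 5.3 0.0
      vertex 4.2 5.3 19.2
      vertex 15.2 5.3 19.2
    endloop
  endfacet
  facet normal 1.0000 0.0000 0.0000
    outer loop
      vertex 4.2 5.3 0.0
      vertex 4.2 14.6 0.0
      vertex 4.2 14.6 19.2
    endloop
  endfacet
  facet normal 1.0000 0.0000 0.0000
    outer loop
      vertex 4.2 5.3 0.0
      vertex 4.2 14.6 19.2
      vertex 4.2 5.3 19.2
    endloop
  endfacet
  facet normal 0.0000 1.0000 0.0000
    outer loop
      vertex 4.2 14.6 0.0
      vertex 0.0 14.6 0.0
      vertex 0.0 14.6 19.2
    endloop
  endfacet
  facet normal 0.0000 1.0000 0.0000
    outer loop
      vertex 4.2 14.6 0.0
      vertex 0.0 14.6 19.2
      vertex 4.2 14.6 19.2
    endloop
  endfacet
  facet normal -1.0000 0.0000 0.0000
    outer loop
      vertex 0.0 14.6 0.0
      vertex 0.0 0.0 0.0
      vertex 0.0 0.0 19.2
    endloop
  endfacet
  facet normal -1.0000 0.0000 0.0000
    outer loop
      vertex 0.0 14.6 0.0
      vertex 0.0 0.0 19.2
      vertex 0.0 14.6 19.2
    endloop
  endfacet
endsolid part

The G0 Z moves step by Δz≈3.8 mm. Every layer's G1 loop is the same polygon, so the solid is a straight extrusion of it from z=0 to z≈19.2. Closing with flat bottom and top caps and triangulating gives 20 facets — an L-shaped prism: outer 15.2 × 14.6 mm, arm thicknesses ≈ 5.3 mm (horizontal) and 4.2 mm (vertical), extruded 19.2 mm in z.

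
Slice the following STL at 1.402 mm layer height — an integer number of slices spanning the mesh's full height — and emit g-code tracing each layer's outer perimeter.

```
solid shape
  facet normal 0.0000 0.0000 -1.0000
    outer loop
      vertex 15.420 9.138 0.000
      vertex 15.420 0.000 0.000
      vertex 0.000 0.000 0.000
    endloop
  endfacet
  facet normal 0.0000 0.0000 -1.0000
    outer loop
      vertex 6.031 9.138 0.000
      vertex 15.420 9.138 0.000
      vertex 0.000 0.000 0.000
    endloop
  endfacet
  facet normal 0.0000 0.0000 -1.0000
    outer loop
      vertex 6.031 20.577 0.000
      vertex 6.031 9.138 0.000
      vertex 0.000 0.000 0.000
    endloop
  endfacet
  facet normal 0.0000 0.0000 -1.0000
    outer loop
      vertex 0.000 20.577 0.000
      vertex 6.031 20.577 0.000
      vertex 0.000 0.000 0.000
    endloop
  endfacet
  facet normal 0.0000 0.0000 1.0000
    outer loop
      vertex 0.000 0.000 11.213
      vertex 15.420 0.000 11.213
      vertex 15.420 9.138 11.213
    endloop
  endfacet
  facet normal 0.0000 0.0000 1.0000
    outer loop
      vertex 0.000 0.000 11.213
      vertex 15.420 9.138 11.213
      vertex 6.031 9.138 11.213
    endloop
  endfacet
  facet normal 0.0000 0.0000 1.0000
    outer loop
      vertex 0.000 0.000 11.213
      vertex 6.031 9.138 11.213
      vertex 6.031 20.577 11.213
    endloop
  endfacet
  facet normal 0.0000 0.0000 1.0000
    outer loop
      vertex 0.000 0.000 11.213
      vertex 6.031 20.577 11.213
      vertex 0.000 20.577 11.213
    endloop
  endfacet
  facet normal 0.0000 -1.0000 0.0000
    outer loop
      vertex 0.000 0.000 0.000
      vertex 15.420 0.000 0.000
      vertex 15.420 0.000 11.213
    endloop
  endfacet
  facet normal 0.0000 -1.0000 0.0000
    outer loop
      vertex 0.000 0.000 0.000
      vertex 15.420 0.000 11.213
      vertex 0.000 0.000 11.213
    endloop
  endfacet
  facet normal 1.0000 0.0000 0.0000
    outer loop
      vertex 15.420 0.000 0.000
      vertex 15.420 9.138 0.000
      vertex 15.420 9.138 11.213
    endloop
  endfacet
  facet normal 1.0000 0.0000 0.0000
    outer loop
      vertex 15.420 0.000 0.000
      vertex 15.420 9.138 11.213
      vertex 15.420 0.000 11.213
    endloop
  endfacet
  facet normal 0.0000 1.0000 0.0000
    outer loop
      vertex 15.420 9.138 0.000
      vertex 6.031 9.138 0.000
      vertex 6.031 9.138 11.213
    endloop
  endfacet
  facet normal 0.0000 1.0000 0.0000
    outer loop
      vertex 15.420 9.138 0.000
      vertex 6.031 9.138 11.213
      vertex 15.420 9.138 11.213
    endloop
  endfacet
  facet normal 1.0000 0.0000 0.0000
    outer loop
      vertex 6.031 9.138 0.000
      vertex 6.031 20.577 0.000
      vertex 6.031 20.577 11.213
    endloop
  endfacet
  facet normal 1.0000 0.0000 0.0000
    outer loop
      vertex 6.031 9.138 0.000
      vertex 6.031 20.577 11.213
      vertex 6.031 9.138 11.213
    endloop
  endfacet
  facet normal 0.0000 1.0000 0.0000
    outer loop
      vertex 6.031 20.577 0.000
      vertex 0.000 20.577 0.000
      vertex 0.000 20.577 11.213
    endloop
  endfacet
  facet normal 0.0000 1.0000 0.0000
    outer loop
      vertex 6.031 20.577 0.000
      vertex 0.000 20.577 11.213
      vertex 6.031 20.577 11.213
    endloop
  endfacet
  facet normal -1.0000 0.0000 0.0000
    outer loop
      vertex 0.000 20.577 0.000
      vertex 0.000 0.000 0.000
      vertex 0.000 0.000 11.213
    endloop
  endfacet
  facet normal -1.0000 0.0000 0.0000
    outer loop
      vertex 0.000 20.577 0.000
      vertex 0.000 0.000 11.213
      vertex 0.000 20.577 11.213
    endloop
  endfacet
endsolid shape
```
; perimeter-only toolpath
G21 ; units = mm
G90 ; absolute positioning
G28 ; home
; layer 1
G0 Z1.402
G0 X0.000 Y0.000
G1 X15.420 Y0.000
G1 X15.420 Y9.138
G1 X6.031 Y9.138
G1 X6.031 Y20.577
G1 X0.000 Y20.577
G1 X0.000 Y0.000
; layer 2
G0 Z2.803
G0 X0.000 Y0.000
G1 X15.420 Y0.000
G1 X15.420 Y9.138
G1 X6.031 Y9.138
G1 X6.031 Y20.577
G1 X0.000 Y20.577
G1 X0.000 Y0.000
; layer 3
G0 Z4.205
G0 X0.000 Y0.000
G1 X15.420 Y0.000
G1 X15.420 Y9.138
G1 X6.031 Y9.138
G1 X6.031 Y20.577
G1 X0.000 Y20.577
G1 X0.000 Y0.000
; layer 4
G0 Z5.606
G0 X0.000 Y0.000
G1 X15.420 Y0.000
G1 X15.420 Y9.138
G1 X6.031 Y9.138
G1 X6.031 Y20.577
G1 X0.000 Y20.577
G1 X0.000 Y0.000
; layer 5
G0 Z7.008
G0 X0.000 Y0.000
G1 X15.420 Y0.000
G1 X15.420 Y9.138
G1 X6.031 Y9.138
G1 X6.031 Y20.577
G1 X0.000 Y20.577
G1 X0.000 Y0.000
; layer 6
G0 Z8.410
G0 X0.000 Y0.000
G1 X15.420 Y0.000
G1 X15.420 Y9.138
G1 X6.031 Y9.138
G1 X6.031 Y20.577
G1 X0.000 Y20.577
G1 X0.000 Y0.000
; layer 7
G0 Z9.811
G0 X0.000 Y0.000
G1 X15.420 Y0.000
G1 X15.420 Y9.138
G1 X6.031 Y9.138
G1 X6.031 Y20.577
G1 X0.000 Y20.577
G1 X0.000 Y0.000
; layer 8
G0 Z11.213
G0 X0.000 Y0.000
G1 X15.420 Y0.000
G1 X15.420 Y9.138
G1 X6.031 Y9.138
G1 X6.031 Y20.577
G1 X0.000 Y20.577
G1 X0.000 Y0.000
M2 ; end

The solid is an L-shaped prism: outer 15.4 × 20.6 mm, arm thicknesses ≈ 9.14 mm (horizontal) and 6.03 mm (vertical), extruded 11.2 mm in z. Slicing at Δz = 1.402 mm — 8 equal slices spanning the solid's height, so layer i sits at z = i·h/8 — gives 8 non-empty perimeters. Each is a 6-segment closed polygon; G0 lifts to the layer z and rapids to the start vertex, then G1 traces the edges.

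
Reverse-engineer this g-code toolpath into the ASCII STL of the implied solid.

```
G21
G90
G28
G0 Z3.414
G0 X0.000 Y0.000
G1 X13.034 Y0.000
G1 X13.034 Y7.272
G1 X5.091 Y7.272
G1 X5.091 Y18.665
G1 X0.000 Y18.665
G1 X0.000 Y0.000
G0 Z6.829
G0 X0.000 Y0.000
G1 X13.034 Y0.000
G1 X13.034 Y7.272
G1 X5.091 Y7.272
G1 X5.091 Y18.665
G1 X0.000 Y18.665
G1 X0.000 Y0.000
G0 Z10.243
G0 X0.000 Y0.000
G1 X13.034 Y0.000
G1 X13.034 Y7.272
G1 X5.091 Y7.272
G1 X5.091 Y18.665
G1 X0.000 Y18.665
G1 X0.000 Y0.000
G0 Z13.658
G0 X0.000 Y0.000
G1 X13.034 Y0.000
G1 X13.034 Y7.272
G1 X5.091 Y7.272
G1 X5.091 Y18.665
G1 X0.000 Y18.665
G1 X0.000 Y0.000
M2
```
solid part
  facet normal 0.0000 0.0000 -1.0000
    outer loop
      vertex 13.034 7.272 0.000
      vertex 13.034 0.000 0.000
      vertex 0.000 0.000 0.000
    endloop
  endfacet
  facet normal 0.0000 0.0000 -1.0000
    outer loop
      vertex 5.091 7.272 0.000
      vertex 13.034 7.272 0.000
      vertex 0.000 0.000 0.000
    endloop
  endfacet
  facet normal 0.0000 0.0000 -1.0000
    outer loop
      vertex 5.091 18.665 0.000
      vertex 5.091 7.272 0.000
      vertex 0.000 0.000 0.000
    endloop
  endfacet
  facet normal 0.0000 0.0000 -1.0000
    outer loop
      vertex 0.000 18.665 0.000
      vertex 5.091 18.665 0.000
      vertex 0.000 0.000 0.000
    endloop
  endfacet
  facet normal 0.0000 0.0000 1.0000
    outer loop
      vertex 0.000 0.000 13.658
      vertex 13.034 0.000 13.658
      vertex 13.034 7.272 13.658
    endloop
  endfacet
  facet normal 0.0000 0.0000 1.0000
    outer loop
      vertex 0.000 0.000 13.658
      vertex 13.034 7.272 13.658
      vertex 5.091 7.272 13.658
    endloop
  endfacet
  facet normal 0.0000 0.0000 1.0000
    outer loop
      vertex 0.000 0.000 13.658
      vertex 5.091 7.272 13.658
      vertex 5.091 18.665 13.658
    endloop
  endfacet
  facet normal 0.0000 0.0000 1.0000
    outer loop
      vertex 0.000 0.000 13.658
      vertex 5.091 18.665 13.658
      vertex 0.000 18.665 13.658
    endloop
  endfacet
  facet normal 0.0000 -1.0000 0.0000
    outer loop
      vertex 0.000 0.000 0.000
      vertex 13.034 0.000 0.000
      vertex 13.034 0.000 13.658
    endloop
  endfacet
  facet normal 0.0000 -1.0000 0.0000
    outer loop
      vertex 0.000 0.000 0.000
      vertex 13.034 0.000 13.658
      vertex 0.000 0.000 13.658
    endloop
  endfacet
  facet normal 1.0000 0.0000 0.0000
    outer loop
      vertex 13.034 0.000 0.000
      vertex 13.034 7.272 0.000
      vertex 13.034 7.272 13.658
    endloop
  endfacet
  facet normal 1.0000 0.0000 0.0000
    outer loop
      vertex 13.034 0.000 0.000
      vertex 13.034 7.272 13.658
      vertex 13.034 0.000 13.658
    endloop
  endfacet
  facet normal 0.0000 1.0000 0.0000
    outer loop
      vertex 13.034 7.272 0.000
      vertex 5.091 7.272 0.000
      vertex 5.091 7.272 13.658
    endloop
  endfacet
  facet normal 0.0000 1.0000 0.0000
    outer loop
      vertex 13.034 7.272 0.000
      vertex 5.091 7.272 13.658
      vertex 13.034 7.272 13.658
    endloop
  endfacet
  facet normal 1.0000 0.0000 0.0000
    outer loop
      vertex 5.091 7.272 0.000
      vertex 5.091 18.665 0.000
      vertex 5.091 18.665 13.658
    endloop
  endfacet
  facet normal 1.0000 0.0000 0.0000
    outer loop
      vertex 5.091 7.272 0.000
      vertex 5.091 18.665 13.658
      vertex 5.091 7.272 13.658
    endloop
  endfacet
  facet normal 0.0000 1.0000 0.0000
    outer loop
      vertex 5.091 18.665 0.000
      vertex 0.000 18.665 0.000
      vertex 0.000 18.665 13.658
    endloop
  endfacet
  facet normal 0.0000 1.0000 0.0000
    outer loop
      vertex 5.091 18.665 0.000
      vertex 0.000 18.665 13.658
      vertex 5.091 18.665 13.658
    endloop
  endfacet
  facet normal -1.0000 0.0000 0.0000
    outer loop
      vertex 0.000 18.665 0.000
      vertex 0.000 0.000 0.000
      vertex 0.000 0.000 13.658
    endloop
  endfacet
  facet normal -1.0000 0.0000 0.0000
    outer loop
      vertex 0.000 18.665 0.000
      vertex 0.000 0.000 13.658
      vertex 0.000 18.665 13.658
    endloop
  endfacet
endsolid part

The G0 Z moves step by Δz≈3.414 mm. Every layer's G1 loop is the same polygon, so the solid is a straight extrusion of it from z=0 to z≈13.7. Closing with flat bottom and top caps and triangulating gives 20 facets — an L-shaped prism: outer 13 × 18.7 mm, arm thicknesses ≈ 7.27 mm (horizontal) and 5.09 mm (vertical), extruded 13.7 mm in z.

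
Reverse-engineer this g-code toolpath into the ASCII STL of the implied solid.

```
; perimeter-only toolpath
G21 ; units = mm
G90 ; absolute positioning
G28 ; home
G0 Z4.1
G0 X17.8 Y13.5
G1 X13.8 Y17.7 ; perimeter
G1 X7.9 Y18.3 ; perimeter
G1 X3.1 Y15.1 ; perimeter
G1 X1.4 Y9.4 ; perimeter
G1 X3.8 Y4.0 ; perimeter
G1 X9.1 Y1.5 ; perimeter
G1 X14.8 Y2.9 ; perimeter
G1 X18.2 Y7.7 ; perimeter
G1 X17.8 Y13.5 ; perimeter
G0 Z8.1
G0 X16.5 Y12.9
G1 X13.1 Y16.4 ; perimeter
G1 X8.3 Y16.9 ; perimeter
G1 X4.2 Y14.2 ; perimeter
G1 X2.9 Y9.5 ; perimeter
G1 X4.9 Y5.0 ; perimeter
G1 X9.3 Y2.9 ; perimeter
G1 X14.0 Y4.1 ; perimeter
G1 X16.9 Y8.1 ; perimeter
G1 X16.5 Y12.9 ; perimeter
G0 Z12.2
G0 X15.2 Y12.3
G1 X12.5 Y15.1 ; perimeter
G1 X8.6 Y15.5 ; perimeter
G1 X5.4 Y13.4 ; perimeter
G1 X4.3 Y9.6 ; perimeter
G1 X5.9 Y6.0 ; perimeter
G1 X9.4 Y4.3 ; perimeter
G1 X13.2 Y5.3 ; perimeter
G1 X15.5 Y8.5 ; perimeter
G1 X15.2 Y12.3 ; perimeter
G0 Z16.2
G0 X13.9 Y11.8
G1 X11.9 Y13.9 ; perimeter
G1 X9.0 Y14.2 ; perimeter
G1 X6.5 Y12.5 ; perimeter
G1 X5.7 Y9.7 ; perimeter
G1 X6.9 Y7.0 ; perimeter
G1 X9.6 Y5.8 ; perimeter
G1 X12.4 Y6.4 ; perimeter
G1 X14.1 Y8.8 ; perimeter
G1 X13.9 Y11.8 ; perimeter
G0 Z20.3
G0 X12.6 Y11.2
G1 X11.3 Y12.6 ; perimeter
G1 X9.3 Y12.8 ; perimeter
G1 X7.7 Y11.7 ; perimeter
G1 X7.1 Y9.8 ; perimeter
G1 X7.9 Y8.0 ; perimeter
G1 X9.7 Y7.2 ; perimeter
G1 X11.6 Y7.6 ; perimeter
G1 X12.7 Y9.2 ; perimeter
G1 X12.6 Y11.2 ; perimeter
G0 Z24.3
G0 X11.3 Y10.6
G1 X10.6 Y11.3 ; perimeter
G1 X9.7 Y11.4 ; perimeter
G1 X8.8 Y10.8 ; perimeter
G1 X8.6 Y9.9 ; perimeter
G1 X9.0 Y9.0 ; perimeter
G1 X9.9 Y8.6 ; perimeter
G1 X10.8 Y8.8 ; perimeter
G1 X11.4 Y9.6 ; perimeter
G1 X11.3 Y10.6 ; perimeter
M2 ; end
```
solid part
  facet normal 0.0000 0.0000 -1.0000
    outer loop
      vertex 7.6 19.7 0.0
      vertex 14.4 19.0 0.0
      vertex 19.1 14.1 0.0
    endloop
  endfacet
  facet normal 0.0000 0.0000 -1.0000
    outer loop
      vertex 1.9 15.9 0.0
      vertex 7.6 19.7 0.0
      vertex 19.1 14.1 0.0
    endloop
  endfacet
  facet normal 0.0000 0.0000 -1.0000
    outer loop
      vertex 0.0 9.3 0.0
      vertex 1.9 15.9 0.0
      vertex 19.1 14.1 0.0
    endloop
  endfacet
  facet normal 0.0000 0.0000 -1.0000
    outer loop
      vertex 2.8 3.0 0.0
      vertex 0.0 9.3 0.0
      vertex 19.1 14.1 0.0
    endloop
  endfacet
  facet normal 0.0000 0.0000 -1.0000
    outer loop
      vertex 9.0 0.1 0.0
      vertex 2.8 3.0 0.0
      vertex 19.1 14.1 0.0
    endloop
  endfacet
  facet normal 0.0000 0.0000 -1.0000
    outer loop
      vertex 15.6 1.7 0.0
      vertex 9.0 0.1 0.0
      vertex 19.1 14.1 0.0
    endloop
  endfacet
  facet normal 0.0000 0.0000 -1.0000
    outer loop
      vertex 19.6 7.3 0.0
      vertex 15.6 1.7 0.0
      vertex 19.1 14.1 0.0
    endloop
  endfacet
  facet normal 0.6851 0.6571 0.3144
    outer loop
      vertex 19.1 14.1 0.0
      vertex 14.4 19.0 0.0
      vertex 10.0 10.0 28.4
    endloop
  endfacet
  facet normal 0.0972 0.9443 0.3143
    outer loop
      vertex 14.4 19.0 0.0
      vertex 7.6 19.7 0.0
      vertex 10.0 10.0 28.4
    endloop
  endfacet
  facet normal -0.5266 0.7899 0.3143
    outer loop
      vertex 7.6 19.7 0.0
      vertex 1.9 15.9 0.0
      vertex 10.0 10.0 28.4
    endloop
  endfacet
  facet normal -0.9121 0.2626 0.3147
    outer loop
      vertex 1.9 15.9 0.0
      vertex 0.0 9.3 0.0
      vertex 10.0 10.0 28.4
    endloop
  endfacet
  facet normal -0.8673 -0.3855 0.3149
    outer loop
      vertex 0.0 9.3 0.0
      vertex 2.8 3.0 0.0
      vertex 10.0 10.0 28.4
    endloop
  endfacet
  facet normal -0.4023 -0.8600 0.3140
    outer loop
      vertex 2.8 3.0 0.0
      vertex 9.0 0.1 0.0
      vertex 10.0 10.0 28.4
    endloop
  endfacet
  facet normal 0.2237 -0.9228 0.3138
    outer loop
      vertex 9.0 0.1 0.0
      vertex 15.6 1.7 0.0
      vertex 10.0 10.0 28.4
    endloop
  endfacet
  facet normal 0.7727 -0.5519 0.3137
    outer loop
      vertex 15.6 1.7 0.0
      vertex 19.6 7.3 0.0
      vertex 10.0 10.0 28.4
    endloop
  endfacet
  facet normal 0.9470 0.0696 0.3135
    outer loop
      vertex 19.6 7.3 0.0
      vertex 19.1 14.1 0.0
      vertex 10.0 10.0 28.4
    endloop
  endfacet
endsolid part

The G0 Z moves step by Δz≈4.1 mm. The G1 loops shrink linearly with z, so the solid tapers from its base footprint up to z≈28.4. Closing with a flat bottom cap and the tapered top and triangulating gives 16 facets — a regular 9-sided pyramid, base circumscribed radius ≈ 10 mm, apex at z ≈ 28.4 mm.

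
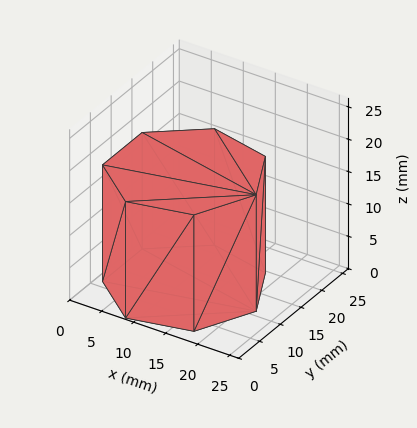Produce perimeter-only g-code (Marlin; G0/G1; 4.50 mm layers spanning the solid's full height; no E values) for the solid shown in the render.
Reading the render: the shape is a regular 7-sided prism (a cylinder approximated with 7 flat sides), circumscribed radius ≈ 11 mm, height ≈ 18 mm (dimensions read to the nearest mm from the axis ticks). For the g-code, the solid's height is divided into equal slices at the stated Δz and each level perimeter traced with G1 moves after a G0 lift.

; perimeter-only toolpath
G21 ; units = mm
G90 ; absolute positioning
G28 ; home
; layer 1
G0 Z4.50
G0 X22.00 Y11.00
G1 X17.86 Y19.60
G1 X8.55 Y21.72
G1 X1.09 Y15.77
G1 X1.09 Y6.23
G1 X8.55 Y0.28
G1 X17.86 Y2.40
G1 X22.00 Y11.00
; layer 2
G0 Z9.00
G0 X22.00 Y11.00
G1 X17.86 Y19.60
G1 X8.55 Y21.72
G1 X1.09 Y15.77
G1 X1.09 Y6.23
G1 X8.55 Y0.28
G1 X17.86 Y2.40
G1 X22.00 Y11.00
; layer 3
G0 Z13.50
G0 X22.00 Y11.00
G1 X17.86 Y19.60
G1 X8.55 Y21.72
G1 X1.09 Y15.77
G1 X1.09 Y6.23
G1 X8.55 Y0.28
G1 X17.86 Y2.40
G1 X22.00 Y11.00
; layer 4
G0 Z18.00
G0 X22.00 Y11.00
G1 X17.86 Y19.60
G1 X8.55 Y21.72
G1 X1.09 Y15.77
G1 X1.09 Y6.23
G1 X8.55 Y0.28
G1 X17.86 Y2.40
G1 X22.00 Y11.00
M2 ; end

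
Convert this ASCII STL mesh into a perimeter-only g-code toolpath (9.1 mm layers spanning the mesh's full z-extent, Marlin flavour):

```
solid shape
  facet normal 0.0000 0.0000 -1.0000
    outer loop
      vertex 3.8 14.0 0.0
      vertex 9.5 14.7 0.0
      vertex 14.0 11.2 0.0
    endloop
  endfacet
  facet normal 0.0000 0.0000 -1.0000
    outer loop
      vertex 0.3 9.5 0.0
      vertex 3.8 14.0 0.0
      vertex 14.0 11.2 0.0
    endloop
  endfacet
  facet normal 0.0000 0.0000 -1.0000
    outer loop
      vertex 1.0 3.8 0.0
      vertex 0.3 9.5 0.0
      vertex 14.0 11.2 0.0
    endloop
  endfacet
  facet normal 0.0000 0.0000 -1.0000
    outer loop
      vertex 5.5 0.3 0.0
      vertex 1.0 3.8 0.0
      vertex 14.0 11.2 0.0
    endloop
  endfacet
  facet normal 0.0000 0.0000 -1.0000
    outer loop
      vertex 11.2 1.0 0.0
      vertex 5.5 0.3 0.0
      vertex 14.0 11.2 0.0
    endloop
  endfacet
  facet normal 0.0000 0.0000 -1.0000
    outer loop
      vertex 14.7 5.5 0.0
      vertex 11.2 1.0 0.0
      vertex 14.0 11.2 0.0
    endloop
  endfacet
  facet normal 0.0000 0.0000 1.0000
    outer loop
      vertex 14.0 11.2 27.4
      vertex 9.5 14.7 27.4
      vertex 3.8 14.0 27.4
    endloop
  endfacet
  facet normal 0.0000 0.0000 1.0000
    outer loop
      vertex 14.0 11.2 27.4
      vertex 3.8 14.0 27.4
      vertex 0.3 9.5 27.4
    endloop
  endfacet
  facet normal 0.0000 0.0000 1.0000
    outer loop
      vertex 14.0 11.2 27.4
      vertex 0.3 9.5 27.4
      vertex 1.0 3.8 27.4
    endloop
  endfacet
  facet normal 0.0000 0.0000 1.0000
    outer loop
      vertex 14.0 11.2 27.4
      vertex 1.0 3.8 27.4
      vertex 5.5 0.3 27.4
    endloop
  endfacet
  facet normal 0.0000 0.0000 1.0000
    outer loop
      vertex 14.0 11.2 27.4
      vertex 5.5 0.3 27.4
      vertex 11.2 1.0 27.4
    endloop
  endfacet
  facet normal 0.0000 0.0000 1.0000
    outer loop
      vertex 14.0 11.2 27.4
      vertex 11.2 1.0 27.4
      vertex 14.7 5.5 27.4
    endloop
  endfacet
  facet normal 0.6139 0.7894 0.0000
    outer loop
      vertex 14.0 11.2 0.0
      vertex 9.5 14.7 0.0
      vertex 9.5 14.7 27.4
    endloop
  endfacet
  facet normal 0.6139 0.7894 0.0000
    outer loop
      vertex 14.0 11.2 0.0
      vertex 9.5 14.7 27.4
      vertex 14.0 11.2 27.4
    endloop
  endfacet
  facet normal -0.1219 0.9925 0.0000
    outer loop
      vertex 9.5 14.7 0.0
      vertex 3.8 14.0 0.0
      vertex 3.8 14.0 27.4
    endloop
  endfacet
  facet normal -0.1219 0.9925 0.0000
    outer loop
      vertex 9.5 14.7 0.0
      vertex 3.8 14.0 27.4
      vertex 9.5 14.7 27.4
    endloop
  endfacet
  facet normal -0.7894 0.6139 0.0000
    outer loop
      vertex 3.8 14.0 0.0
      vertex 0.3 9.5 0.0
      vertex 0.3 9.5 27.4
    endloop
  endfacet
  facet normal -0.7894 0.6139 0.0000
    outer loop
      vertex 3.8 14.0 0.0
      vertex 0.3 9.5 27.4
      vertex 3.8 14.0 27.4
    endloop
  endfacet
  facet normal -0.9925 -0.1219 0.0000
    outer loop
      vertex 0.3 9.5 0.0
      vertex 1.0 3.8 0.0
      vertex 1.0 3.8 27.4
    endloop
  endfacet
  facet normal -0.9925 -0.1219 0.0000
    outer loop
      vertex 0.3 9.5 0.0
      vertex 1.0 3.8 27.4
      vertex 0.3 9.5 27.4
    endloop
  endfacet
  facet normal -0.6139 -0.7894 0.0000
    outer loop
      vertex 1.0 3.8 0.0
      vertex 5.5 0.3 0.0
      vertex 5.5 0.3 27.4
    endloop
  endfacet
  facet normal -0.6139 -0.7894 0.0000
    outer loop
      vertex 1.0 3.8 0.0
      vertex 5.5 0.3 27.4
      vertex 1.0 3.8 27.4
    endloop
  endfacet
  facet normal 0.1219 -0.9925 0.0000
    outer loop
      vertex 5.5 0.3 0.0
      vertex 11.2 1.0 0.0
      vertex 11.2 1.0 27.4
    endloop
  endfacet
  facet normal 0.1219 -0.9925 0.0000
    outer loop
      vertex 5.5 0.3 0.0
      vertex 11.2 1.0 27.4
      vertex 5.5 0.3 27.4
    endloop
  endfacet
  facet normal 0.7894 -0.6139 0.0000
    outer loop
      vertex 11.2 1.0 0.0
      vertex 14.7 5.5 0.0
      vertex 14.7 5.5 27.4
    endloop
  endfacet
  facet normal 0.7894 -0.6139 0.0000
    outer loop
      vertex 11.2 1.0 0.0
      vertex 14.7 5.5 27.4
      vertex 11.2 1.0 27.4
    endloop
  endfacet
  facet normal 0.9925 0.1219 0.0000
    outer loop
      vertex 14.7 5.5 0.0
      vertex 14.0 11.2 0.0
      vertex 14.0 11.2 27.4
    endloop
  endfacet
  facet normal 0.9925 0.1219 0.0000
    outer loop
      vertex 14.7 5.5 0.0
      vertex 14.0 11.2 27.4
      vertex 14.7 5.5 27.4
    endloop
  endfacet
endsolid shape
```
; perimeter-only toolpath
G21 ; units = mm
G90 ; absolute positioning
G28 ; home
; layer 1
G0 Z9.1
G0 X14.0 Y11.2
G1 X9.5 Y14.7
G1 X3.8 Y14.0
G1 X0.3 Y9.5
G1 X1.0 Y3.8
G1 X5.5 Y0.3
G1 X11.2 Y1.0
G1 X14.7 Y5.5
G1 X14.0 Y11.2
; layer 2
G0 Z18.3
G0 X14.0 Y11.2
G1 X9.5 Y14.7
G1 X3.8 Y14.0
G1 X0.3 Y9.5
G1 X1.0 Y3.8
G1 X5.5 Y0.3
G1 X11.2 Y1.0
G1 X14.7 Y5.5
G1 X14.0 Y11.2
; layer 3
G0 Z27.4
G0 X14.0 Y11.2
G1 X9.5 Y14.7
G1 X3.8 Y14.0
G1 X0.3 Y9.5
G1 X1.0 Y3.8
G1 X5.5 Y0.3
G1 X11.2 Y1.0
G1 X14.7 Y5.5
G1 X14.0 Y11.2
M2 ; end

The solid is a regular 8-sided prism (a cylinder approximated with 8 flat sides), circumscribed radius ≈ 7.5 mm, height ≈ 27.4 mm. Slicing at Δz = 9.1 mm — 3 equal slices spanning the solid's height, so layer i sits at z = i·h/3 — gives 3 non-empty perimeters. Each is a 8-segment closed polygon; G0 lifts to the layer z and rapids to the start vertex, then G1 traces the edges.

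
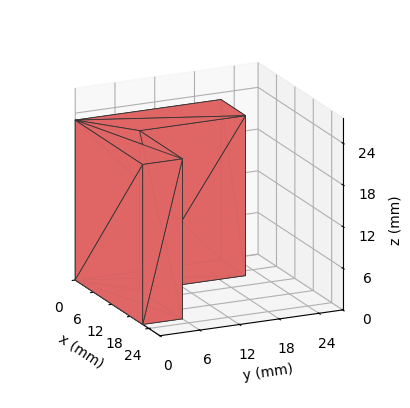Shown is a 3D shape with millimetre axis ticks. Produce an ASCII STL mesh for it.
Reading the render: the shape is an L-shaped prism: outer 22 × 22 mm, arm thicknesses ≈ 6 mm (horizontal) and 8 mm (vertical), extruded 23 mm in z (dimensions read to the nearest mm from the axis ticks). For the STL, each face is triangulated and given an outward normal.

solid part
  facet normal 0.0000 0.0000 -1.0000
    outer loop
      vertex 22.000 6.000 0.000
      vertex 22.000 0.000 0.000
      vertex 0.000 0.000 0.000
    endloop
  endfacet
  facet normal 0.0000 0.0000 -1.0000
    outer loop
      vertex 8.000 6.000 0.000
      vertex 22.000 6.000 0.000
      vertex 0.000 0.000 0.000
    endloop
  endfacet
  facet normal 0.0000 0.0000 -1.0000
    outer loop
      vertex 8.000 22.000 0.000
      vertex 8.000 6.000 0.000
      vertex 0.000 0.000 0.000
    endloop
  endfacet
  facet normal 0.0000 0.0000 -1.0000
    outer loop
      vertex 0.000 22.000 0.000
      vertex 8.000 22.000 0.000
      vertex 0.000 0.000 0.000
    endloop
  endfacet
  facet normal 0.0000 0.0000 1.0000
    outer loop
      vertex 0.000 0.000 23.000
      vertex 22.000 0.000 23.000
      vertex 22.000 6.000 23.000
    endloop
  endfacet
  facet normal 0.0000 0.0000 1.0000
    outer loop
      vertex 0.000 0.000 23.000
      vertex 22.000 6.000 23.000
      vertex 8.000 6.000 23.000
    endloop
  endfacet
  facet normal 0.0000 0.0000 1.0000
    outer loop
      vertex 0.000 0.000 23.000
      vertex 8.000 6.000 23.000
      vertex 8.000 22.000 23.000
    endloop
  endfacet
  facet normal 0.0000 0.0000 1.0000
    outer loop
      vertex 0.000 0.000 23.000
      vertex 8.000 22.000 23.000
      vertex 0.000 22.000 23.000
    endloop
  endfacet
  facet normal 0.0000 -1.0000 0.0000
    outer loop
      vertex 0.000 0.000 0.000
      vertex 22.000 0.000 0.000
      vertex 22.000 0.000 23.000
    endloop
  endfacet
  facet normal 0.0000 -1.0000 0.0000
    outer loop
      vertex 0.000 0.000 0.000
      vertex 22.000 0.000 23.000
      vertex 0.000 0.000 23.000
    endloop
  endfacet
  facet normal 1.0000 0.0000 0.0000
    outer loop
      vertex 22.000 0.000 0.000
      vertex 22.000 6.000 0.000
      vertex 22.000 6.000 23.000
    endloop
  endfacet
  facet normal 1.0000 0.0000 0.0000
    outer loop
      vertex 22.000 0.000 0.000
      vertex 22.000 6.000 23.000
      vertex 22.000 0.000 23.000
    endloop
  endfacet
  facet normal 0.0000 1.0000 0.0000
    outer loop
      vertex 22.000 6.000 0.000
      vertex 8.000 6.000 0.000
      vertex 8.000 6.000 23.000
    endloop
  endfacet
  facet normal 0.0000 1.0000 0.0000
    outer loop
      vertex 22.000 6.000 0.000
      vertex 8.000 6.000 23.000
      vertex 22.000 6.000 23.000
    endloop
  endfacet
  facet normal 1.0000 0.0000 0.0000
    outer loop
      vertex 8.000 6.000 0.000
      vertex 8.000 22.000 0.000
      vertex 8.000 22.000 23.000
    endloop
  endfacet
  facet normal 1.0000 0.0000 0.0000
    outer loop
      vertex 8.000 6.000 0.000
      vertex 8.000 22.000 23.000
      vertex 8.000 6.000 23.000
    endloop
  endfacet
  facet normal 0.0000 1.0000 0.0000
    outer loop
      vertex 8.000 22.000 0.000
      vertex 0.000 22.000 0.000
      vertex 0.000 22.000 23.000
    endloop
  endfacet
  facet normal 0.0000 1.0000 0.0000
    outer loop
      vertex 8.000 22.000 0.000
      vertex 0.000 22.000 23.000
      vertex 8.000 22.000 23.000
    endloop
  endfacet
  facet normal -1.0000 0.0000 0.0000
    outer loop
      vertex 0.000 22.000 0.000
      vertex 0.000 0.000 0.000
      vertex 0.000 0.000 23.000
    endloop
  endfacet
  facet normal -1.0000 0.0000 0.0000
    outer loop
      vertex 0.000 22.000 0.000
      vertex 0.000 0.000 23.000
      vertex 0.000 22.000 23.000
    endloop
  endfacet
endsolid part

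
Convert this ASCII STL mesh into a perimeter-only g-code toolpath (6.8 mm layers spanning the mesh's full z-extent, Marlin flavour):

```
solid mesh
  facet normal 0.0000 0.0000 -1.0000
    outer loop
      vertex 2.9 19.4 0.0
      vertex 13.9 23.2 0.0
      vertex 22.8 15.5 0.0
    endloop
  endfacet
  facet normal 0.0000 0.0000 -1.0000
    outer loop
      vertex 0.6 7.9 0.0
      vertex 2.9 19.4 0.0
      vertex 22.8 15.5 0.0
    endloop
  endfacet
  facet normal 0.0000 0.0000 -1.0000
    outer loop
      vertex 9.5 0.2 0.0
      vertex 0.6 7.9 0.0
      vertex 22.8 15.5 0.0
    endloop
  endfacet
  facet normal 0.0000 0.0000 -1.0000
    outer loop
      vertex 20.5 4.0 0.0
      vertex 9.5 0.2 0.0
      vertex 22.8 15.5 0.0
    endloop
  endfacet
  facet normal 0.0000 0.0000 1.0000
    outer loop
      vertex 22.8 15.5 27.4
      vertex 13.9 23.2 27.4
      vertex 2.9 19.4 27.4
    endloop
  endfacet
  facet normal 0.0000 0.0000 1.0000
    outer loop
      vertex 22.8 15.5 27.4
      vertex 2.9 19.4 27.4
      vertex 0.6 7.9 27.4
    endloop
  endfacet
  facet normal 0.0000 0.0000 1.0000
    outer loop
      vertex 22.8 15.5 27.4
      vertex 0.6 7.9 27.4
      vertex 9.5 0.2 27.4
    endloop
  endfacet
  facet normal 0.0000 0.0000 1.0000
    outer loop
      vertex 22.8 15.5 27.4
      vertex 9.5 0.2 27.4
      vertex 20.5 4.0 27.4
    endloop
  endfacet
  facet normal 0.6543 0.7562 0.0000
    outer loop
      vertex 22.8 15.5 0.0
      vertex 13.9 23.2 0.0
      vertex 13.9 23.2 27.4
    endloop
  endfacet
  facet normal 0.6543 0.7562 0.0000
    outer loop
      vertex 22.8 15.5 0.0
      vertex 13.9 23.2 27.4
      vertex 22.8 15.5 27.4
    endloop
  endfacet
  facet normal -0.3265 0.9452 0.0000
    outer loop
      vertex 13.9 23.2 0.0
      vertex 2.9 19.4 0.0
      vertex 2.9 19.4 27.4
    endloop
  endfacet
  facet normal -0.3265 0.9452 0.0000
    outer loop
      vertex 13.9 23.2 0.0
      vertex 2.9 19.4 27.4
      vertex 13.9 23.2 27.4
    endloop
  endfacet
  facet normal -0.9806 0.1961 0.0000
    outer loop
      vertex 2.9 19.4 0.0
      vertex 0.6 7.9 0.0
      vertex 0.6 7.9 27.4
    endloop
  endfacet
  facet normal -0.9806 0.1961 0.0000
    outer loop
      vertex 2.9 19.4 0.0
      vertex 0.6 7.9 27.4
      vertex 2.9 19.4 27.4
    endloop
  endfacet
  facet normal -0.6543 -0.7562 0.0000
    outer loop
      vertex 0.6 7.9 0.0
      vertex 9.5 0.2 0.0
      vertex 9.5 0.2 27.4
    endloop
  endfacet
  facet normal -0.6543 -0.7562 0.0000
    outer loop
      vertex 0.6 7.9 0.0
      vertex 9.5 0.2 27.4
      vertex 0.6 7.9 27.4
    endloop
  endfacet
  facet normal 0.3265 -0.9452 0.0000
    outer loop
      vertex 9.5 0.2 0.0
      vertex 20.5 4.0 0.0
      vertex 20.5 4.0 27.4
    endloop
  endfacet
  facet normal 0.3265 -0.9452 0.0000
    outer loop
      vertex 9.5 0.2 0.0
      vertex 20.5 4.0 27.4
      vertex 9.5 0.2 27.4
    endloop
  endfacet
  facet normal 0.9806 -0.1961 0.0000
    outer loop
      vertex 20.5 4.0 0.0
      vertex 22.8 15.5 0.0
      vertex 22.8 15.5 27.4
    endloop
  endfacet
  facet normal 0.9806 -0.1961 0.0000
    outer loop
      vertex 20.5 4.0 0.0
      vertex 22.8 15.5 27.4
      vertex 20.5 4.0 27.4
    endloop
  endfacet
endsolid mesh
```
; perimeter-only toolpath
G21 ; units = mm
G90 ; absolute positioning
G28 ; home
; layer 1
G0 Z6.8
G0 X22.8 Y15.5
G1 X13.9 Y23.2
G1 X2.9 Y19.4
G1 X0.6 Y7.9
G1 X9.5 Y0.2
G1 X20.5 Y4.0
G1 X22.8 Y15.5
; layer 2
G0 Z13.7
G0 X22.8 Y15.5
G1 X13.9 Y23.2
G1 X2.9 Y19.4
G1 X0.6 Y7.9
G1 X9.5 Y0.2
G1 X20.5 Y4.0
G1 X22.8 Y15.5
; layer 3
G0 Z20.5
G0 X22.8 Y15.5
G1 X13.9 Y23.2
G1 X2.9 Y19.4
G1 X0.6 Y7.9
G1 X9.5 Y0.2
G1 X20.5 Y4.0
G1 X22.8 Y15.5
; layer 4
G0 Z27.4
G0 X22.8 Y15.5
G1 X13.9 Y23.2
G1 X2.9 Y19.4
G1 X0.6 Y7.9
G1 X9.5 Y0.2
G1 X20.5 Y4.0
G1 X22.8 Y15.5
M2 ; end

The solid is a regular 6-sided prism (a cylinder approximated with 6 flat sides), circumscribed radius ≈ 11.7 mm, height ≈ 27.4 mm. Slicing at Δz = 6.8 mm — 4 equal slices spanning the solid's height, so layer i sits at z = i·h/4 — gives 4 non-empty perimeters. Each is a 6-segment closed polygon; G0 lifts to the layer z and rapids to the start vertex, then G1 traces the edges.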